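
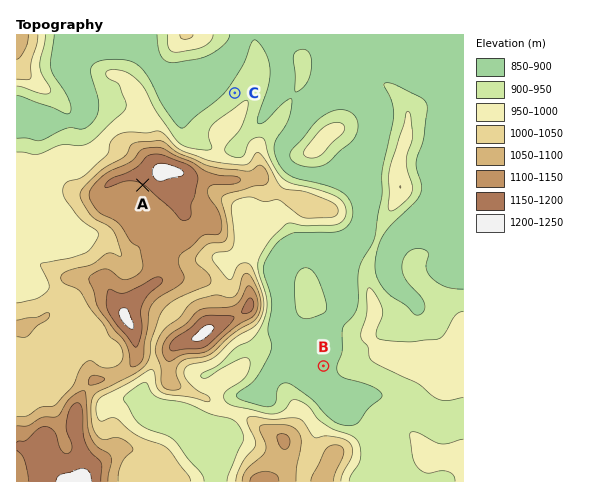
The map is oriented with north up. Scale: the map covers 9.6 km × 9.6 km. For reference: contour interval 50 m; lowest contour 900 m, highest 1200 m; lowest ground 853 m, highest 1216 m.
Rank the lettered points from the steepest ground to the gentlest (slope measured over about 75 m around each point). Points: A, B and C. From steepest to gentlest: A C B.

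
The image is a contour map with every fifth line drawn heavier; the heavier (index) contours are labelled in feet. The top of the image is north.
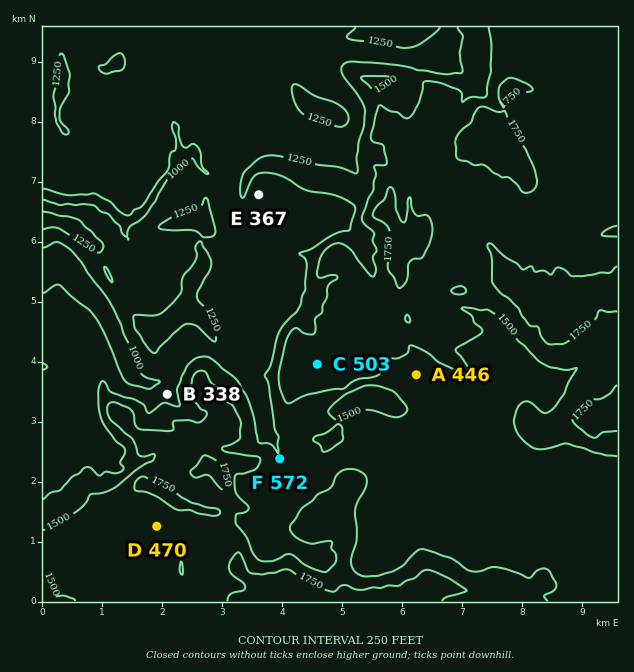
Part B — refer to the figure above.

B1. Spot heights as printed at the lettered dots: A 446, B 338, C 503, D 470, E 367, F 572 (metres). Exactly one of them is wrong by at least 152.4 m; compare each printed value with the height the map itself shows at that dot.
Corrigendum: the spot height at F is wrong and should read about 382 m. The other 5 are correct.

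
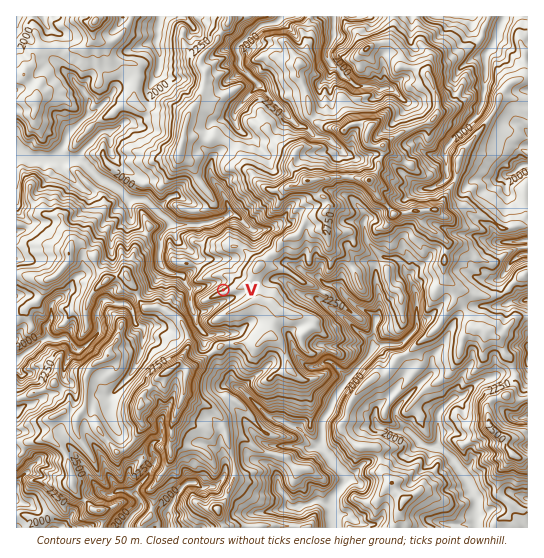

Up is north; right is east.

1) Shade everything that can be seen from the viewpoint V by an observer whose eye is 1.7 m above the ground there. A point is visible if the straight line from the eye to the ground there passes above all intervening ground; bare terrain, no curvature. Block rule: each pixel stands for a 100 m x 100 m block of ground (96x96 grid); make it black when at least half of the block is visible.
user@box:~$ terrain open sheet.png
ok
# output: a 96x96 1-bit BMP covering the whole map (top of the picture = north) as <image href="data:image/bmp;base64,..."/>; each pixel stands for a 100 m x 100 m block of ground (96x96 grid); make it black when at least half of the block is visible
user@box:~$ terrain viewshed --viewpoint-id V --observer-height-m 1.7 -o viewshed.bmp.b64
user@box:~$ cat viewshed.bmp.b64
<image width="96" height="96" href="data:image/bmp;base64,Qk2+BAAAAAAAAD4AAAAoAAAAYAAAAGAAAAABAAEAAAAAAIAEAAATCwAAEwsAAAIAAAAAAAAA////AAAAAAAAAAAAAAAAAAAAAAAAAAAAAAAAAAAAAAAAAAAAAAAAAAAAAAAAAAAAAAAAAAAAAAAAAAAAAAAAAAAAAAAAAAAAAAAAAAAAAAAAAAAAAAAAAAAAAAAAAAAAAAAAAAAAAAAAAAAAAAAAAAAAAAAAAAAAAAAAAAAAAAAAAAAAAAAAAAAAAAAAAAAAAAAAAAAAAAAAAAAAAAAAAAAAAAAAAAAAAAAAAAAAAAAAAAAAAAAAAAAAAAAAAAAAAAAAAAAAAAAAAAAAAAAAAAAAAAAAAAAAAAAAAAAAAAAAAAAAAAAAAAAAAAAAAAAAAAAAAAAAAAAAAAAAAAAAAAAAAAAAAAAAAAAAAAAAAAAAAAAAAAAAAAAAAAAAAAAAAAAAAAAAAAAAAAAAAAAAAAAAAAAAAAAAAAAAAAAAAAAAAAAAAAAAAAAAAAAAAAAAAAAAAAAAAAAAAAAAAAAAAAAAAAAAAAAAAAAAAAAAAAAAAAAEAAAAAAAAAAAAAAACAAAAAAAAAAAAAEAAAAAAAAAAAAAAAAAAAAAAAAAAAAAAAAAAAAAAAAAAAAAAAAAAAAAAAAAAAAAAAAAAAAAAAAAAAAAAAAAAAAAAAAAAAAAAAAAAAAAAAAAAAAAAAAAAAAAAAAAAAAAAAAAMAAAAAAAAAAAAAAC8AAAAAAAAAAAAAAE8AAAAAAAAAAAAAAE2AAAAAAAAAAAAAAOWAwAAAAAAAAAAAAPWAQAAAAAAAAAAAAfcP8AAAAAAAAAAAAfwBxgAAAAAAAAAAA/gADgAAAAAAAAAAAfHABgAAAAAAAAAAAPEABgAAAAAAAAAAQPAADAAAAAAAAAAMQOAB+AAAAAAAAAAPAOABgAAAAAAAAAAHAGAAAAAAAAAAAAAFADAAAAAAAAAAAAABgBgAAAAAAAAAAAAQyBAAAAAAAAAAAAA4ZDAAAPQAAAAAAAAcMCH8Af+AAAAAAAAMOAEGAefAAAAAAAAMMAwOA//wAAAAAAAAIfw+B//gAAAAAAAgA/48D9/gAAAAAAQBB/fYHwH4AAAAAAYDH6P4HAAQAAAAAAaHfP/5/AAAAAAAAAAD+f/58AAAAAAAAAAHg/v/AAAAAAAAAB+fIAHvAAAAAAAAAD/8IwDnAAAAAAAAAD/sIAB3AAAAAAAAADvmAAB/gAAAAAAAAAviAABZAAAAAAAAAA/BgABgAAAAAAAAAAfggAAwAAAAAAAAAAfwYAA4AAAAAAAAAAf8EAA4AAAAAAAAAAf8AAAcAAAAAAAAAA/+AAAOAAAAAAAAAAf+AAAPgAAAAAAAAAP8wAAGAAAAAAAAAAP84AAGAAAAAAAAAAN+YAAGAAAAAAAAABH+YAAHAAAAAAAAABn/QAAGAAAAAAAAAA//4AAAAAAAAAAAAAf/4AAAAAAAAAAAAAf/8AAAAAAAAAAAAAP/4AAAAAAAAAAAAAMB4AABAAAAAAAAAAAA4AABgAAAAAAAAAQA4AAAgAAAAAAAAAAB4AAAwAAAAAAAAAAH4AAA4AAAAAAAAAAAYAAAIAAAAAAAAA="/>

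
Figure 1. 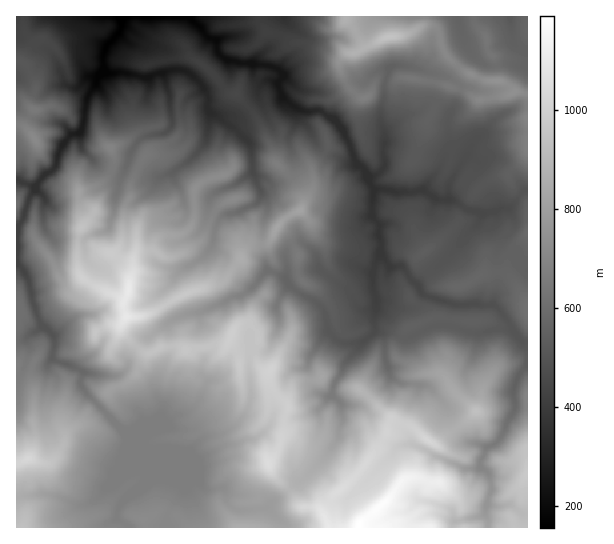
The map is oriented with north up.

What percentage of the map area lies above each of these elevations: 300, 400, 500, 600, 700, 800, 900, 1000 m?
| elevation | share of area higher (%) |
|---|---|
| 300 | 96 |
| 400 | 90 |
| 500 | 76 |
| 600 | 59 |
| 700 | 42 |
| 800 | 27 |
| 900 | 14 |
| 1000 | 4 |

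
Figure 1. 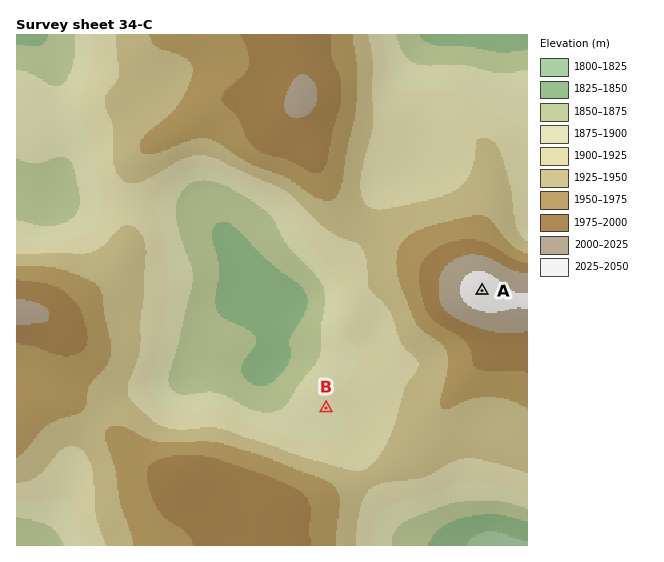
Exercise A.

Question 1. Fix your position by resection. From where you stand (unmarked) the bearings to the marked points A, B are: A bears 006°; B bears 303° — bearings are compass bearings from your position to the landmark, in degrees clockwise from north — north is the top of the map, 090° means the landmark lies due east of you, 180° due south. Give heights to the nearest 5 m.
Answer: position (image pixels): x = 460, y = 495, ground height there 1885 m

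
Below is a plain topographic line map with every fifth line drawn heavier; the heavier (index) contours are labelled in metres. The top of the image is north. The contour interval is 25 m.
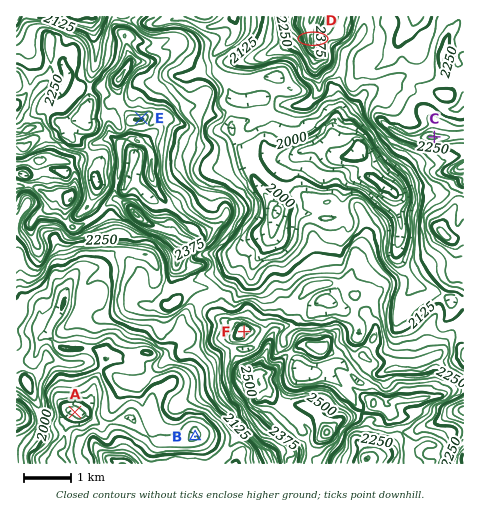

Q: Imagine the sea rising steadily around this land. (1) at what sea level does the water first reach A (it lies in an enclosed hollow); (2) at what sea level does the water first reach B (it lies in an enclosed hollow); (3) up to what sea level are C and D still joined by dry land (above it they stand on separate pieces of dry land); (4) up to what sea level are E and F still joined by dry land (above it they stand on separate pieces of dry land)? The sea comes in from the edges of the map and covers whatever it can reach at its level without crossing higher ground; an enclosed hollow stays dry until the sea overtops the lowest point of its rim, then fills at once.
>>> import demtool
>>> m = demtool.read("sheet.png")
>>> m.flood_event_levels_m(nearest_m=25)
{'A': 1900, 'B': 1950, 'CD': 2175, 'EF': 2225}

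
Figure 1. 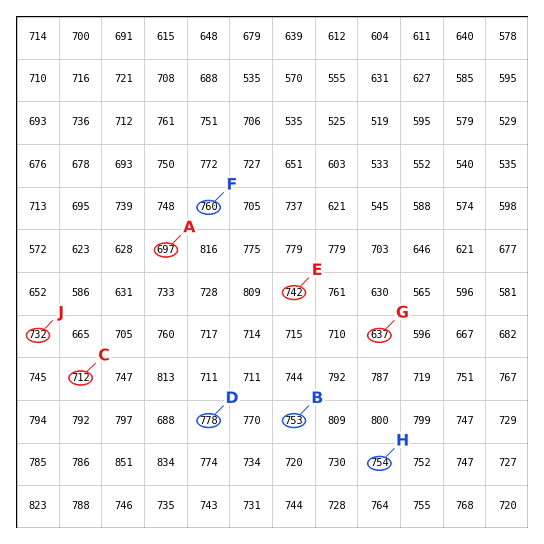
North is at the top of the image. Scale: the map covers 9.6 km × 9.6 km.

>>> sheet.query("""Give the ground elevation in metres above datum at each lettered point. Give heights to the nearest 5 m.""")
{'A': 695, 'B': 755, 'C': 710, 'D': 780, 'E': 740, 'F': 760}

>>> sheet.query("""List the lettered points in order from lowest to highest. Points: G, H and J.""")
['G', 'J', 'H']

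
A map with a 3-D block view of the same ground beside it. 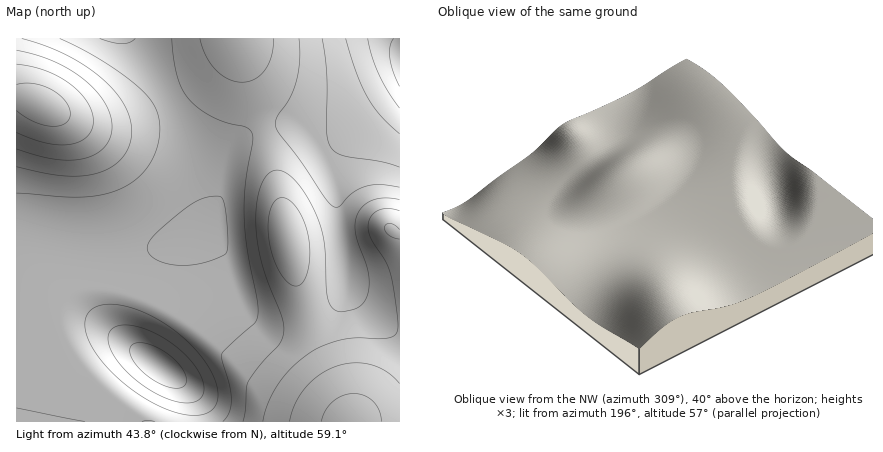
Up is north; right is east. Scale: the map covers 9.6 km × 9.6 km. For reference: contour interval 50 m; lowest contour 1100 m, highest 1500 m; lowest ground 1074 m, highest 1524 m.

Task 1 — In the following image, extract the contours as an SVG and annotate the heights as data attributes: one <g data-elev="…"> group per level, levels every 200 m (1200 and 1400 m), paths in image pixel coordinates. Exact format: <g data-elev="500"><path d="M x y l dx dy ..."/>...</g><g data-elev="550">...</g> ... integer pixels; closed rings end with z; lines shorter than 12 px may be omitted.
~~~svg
<g data-elev="1200"><path d="M182 403l-14-4-14-7-15-10-13-12-10-12-7-12-1-10 4-7 4-3 8-1 20 4 24 11 19 16 13 18 3 10 1 6-2 6-4 5-8 2z"/><path d="M400 134l-20-18-12-19-12-25-10-34"/></g><g data-elev="1400"><path d="M293 286l3 0 4-1 6-10 4-17-1-18-4-16-7-15-10-9-8-2-6 4-4 10-2 12 1 16 3 15 6 15 8 10z"/><path d="M400 211l-12-3-10 3-8 6-2 9 3 12 14 22 6 14 7 44 0 10-2 6-4 3-6 1-30 0-14 2-18 6-14 6-17 14-14 16-10 20-6 20"/><path d="M16 149l38 10 16 1 14-1 12-5 8-7 6-9 2-12-2-12-5-12-9-12-12-11-16-10-16-8-16-6-20-5"/></g>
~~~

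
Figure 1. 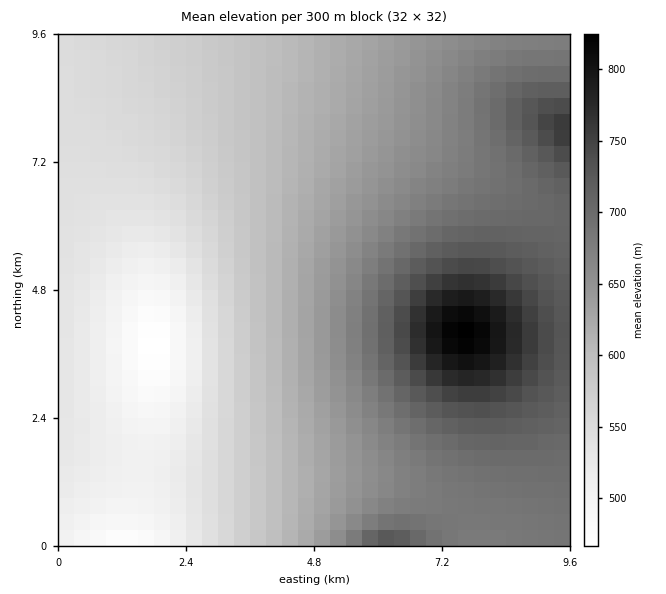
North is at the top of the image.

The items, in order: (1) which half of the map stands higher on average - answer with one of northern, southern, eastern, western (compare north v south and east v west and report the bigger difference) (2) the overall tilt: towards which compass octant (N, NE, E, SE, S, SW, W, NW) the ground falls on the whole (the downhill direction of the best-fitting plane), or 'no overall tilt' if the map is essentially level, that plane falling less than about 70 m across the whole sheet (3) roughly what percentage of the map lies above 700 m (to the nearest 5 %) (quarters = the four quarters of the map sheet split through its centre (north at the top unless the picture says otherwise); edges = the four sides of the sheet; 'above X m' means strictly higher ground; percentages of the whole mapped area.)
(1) On average the eastern half of the map is the higher ground.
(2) Overall the map slopes down towards the west.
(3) Ground above 700 m makes up about 20 % of the sheet.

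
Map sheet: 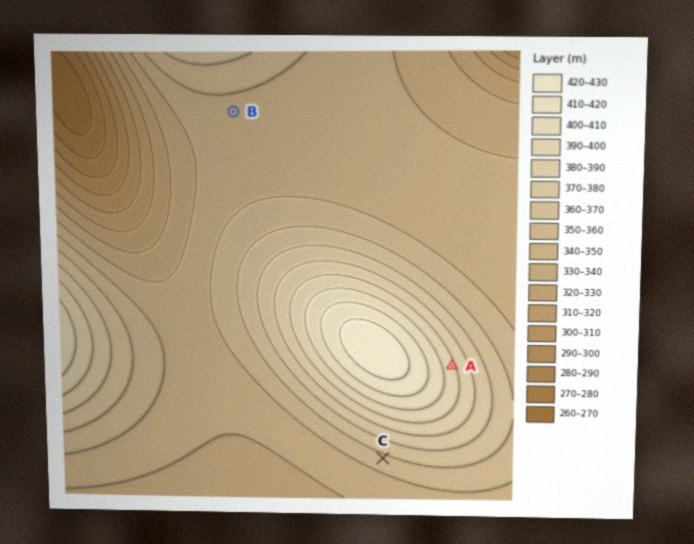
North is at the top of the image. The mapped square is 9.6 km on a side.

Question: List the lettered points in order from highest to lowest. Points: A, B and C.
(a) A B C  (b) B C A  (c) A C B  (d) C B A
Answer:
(c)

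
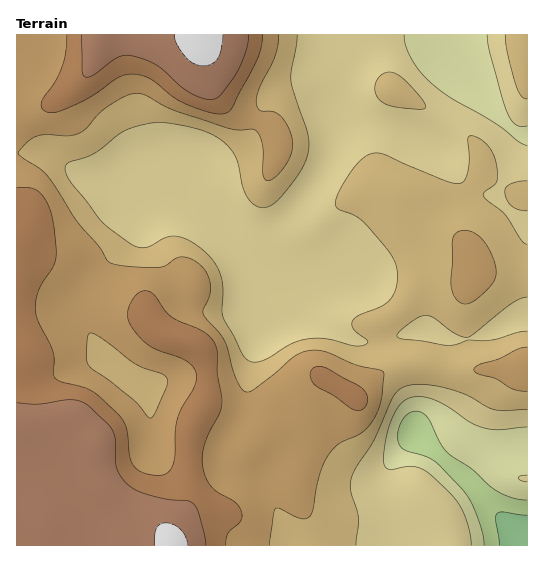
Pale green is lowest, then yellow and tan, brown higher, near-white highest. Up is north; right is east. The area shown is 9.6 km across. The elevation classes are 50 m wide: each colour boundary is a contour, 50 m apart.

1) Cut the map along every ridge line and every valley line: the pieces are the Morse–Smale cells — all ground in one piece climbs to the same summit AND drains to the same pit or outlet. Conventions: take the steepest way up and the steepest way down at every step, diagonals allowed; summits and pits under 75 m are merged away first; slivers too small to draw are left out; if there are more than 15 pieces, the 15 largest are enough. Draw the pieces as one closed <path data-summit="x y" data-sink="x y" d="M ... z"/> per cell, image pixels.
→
<path data-summit="173 545" data-sink="458 68" d="M423 35l-36 0-16 3-12 7-7 8-9 26-4 22 1 18-8 32-9 21-12 19-42 50-8 23 0 18-38-54-30-25-14-18-12 2-24 0-48-9-24-9-20-15-8-3-27 2 1 103 6 3 27 6 53 36 19 8 20 4 21 20 32 12 9 11 4 20-1 23-7 13 7 1 12 5 35 21 4 0 9-9 28-16 8-7 10-19 10-10 4 0 28 19 23-22 24-10 16-2 35 7 52-1 22-4 1-229-17-7-34-41-18-19-3-4 0-20-5-6z"/><path data-summit="173 545" data-sink="527 545" d="M17 254l0 292 511-1-1-180-46 5-28 0-35-7-16 2-24 10-23 22-28-19-4 0-10 10-10 19-8 7-28 16-9 9-4 0-43-25-12-1 8-14 1-23-4-20-9-11-32-12-21-20-20-4-19-8-45-32-16-7-19-3z"/><path data-summit="199 35" data-sink="458 68" d="M455 34l-354 0-4 18-9 20-18 19-21 14-33 4 0 43 33 1 33 21 27 7 34 6 24 0 12-2 14 18 30 25 38 54 0-18 8-23 42-50 12-19 9-21 8-32-1-18 4-22 9-26 13-12 12-4 62 0 12 2 4 6z"/><path data-summit="527 35" data-sink="458 68" d="M527 34l-71 1 0 30 3 4 18 19 24 31 10 10 14 6 3 0z"/><path data-summit="199 35" data-sink="527 545" d="M99 34l-82 0-1 74 13 1 16-3 14-7 11-8 18-19 9-20z"/>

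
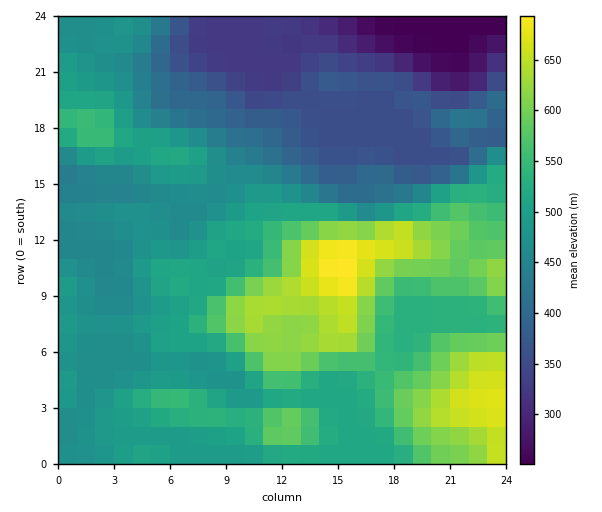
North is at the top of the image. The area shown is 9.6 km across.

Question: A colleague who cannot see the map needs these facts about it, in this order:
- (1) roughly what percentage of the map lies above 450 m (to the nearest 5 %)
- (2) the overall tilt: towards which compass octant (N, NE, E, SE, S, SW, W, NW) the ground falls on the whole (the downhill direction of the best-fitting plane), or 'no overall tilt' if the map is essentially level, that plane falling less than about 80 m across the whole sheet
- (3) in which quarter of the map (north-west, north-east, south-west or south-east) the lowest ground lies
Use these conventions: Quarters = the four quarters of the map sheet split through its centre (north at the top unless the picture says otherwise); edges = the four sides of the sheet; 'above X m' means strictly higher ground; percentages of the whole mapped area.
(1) About 70 % of the map lies above 450 m.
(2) On the whole the ground falls towards the north.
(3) The lowest point lies in the north-east quarter of the map.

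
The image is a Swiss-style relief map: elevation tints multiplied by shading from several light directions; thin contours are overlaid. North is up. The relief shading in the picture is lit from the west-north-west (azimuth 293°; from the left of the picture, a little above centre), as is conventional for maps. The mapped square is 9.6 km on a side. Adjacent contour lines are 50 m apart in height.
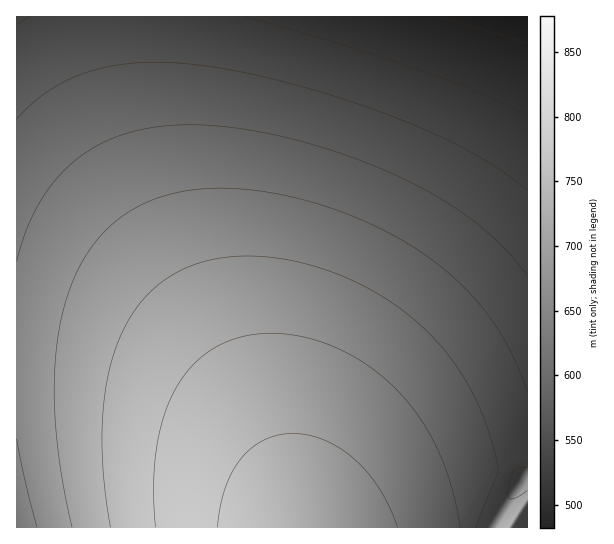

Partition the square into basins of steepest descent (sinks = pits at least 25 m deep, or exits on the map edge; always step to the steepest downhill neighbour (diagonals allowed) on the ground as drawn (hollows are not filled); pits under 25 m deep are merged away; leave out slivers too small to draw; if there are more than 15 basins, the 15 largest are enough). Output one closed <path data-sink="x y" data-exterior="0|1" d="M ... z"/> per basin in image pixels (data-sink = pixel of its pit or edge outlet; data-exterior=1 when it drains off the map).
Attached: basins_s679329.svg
<path data-sink="527 17" data-exterior="1" d="M527 16l-510 0-1 335 53 4 45 9 44 16 29 16 35 25 29 29 24 32 23 46 44 0 40-27 49-22 66-20 13-3 17 1z"/><path data-sink="17 527" data-exterior="1" d="M41 352l-25 1 1 175 280-1-14-32-20-30-41-44-19-14-32-20-36-16-42-12z"/><path data-sink="523 479" data-exterior="0" d="M519 456l-9 0-35 8-57 20-45 23-30 20 184 1 1-70z"/>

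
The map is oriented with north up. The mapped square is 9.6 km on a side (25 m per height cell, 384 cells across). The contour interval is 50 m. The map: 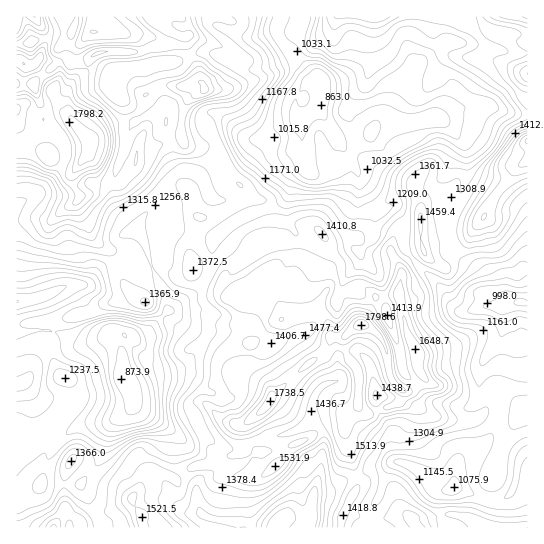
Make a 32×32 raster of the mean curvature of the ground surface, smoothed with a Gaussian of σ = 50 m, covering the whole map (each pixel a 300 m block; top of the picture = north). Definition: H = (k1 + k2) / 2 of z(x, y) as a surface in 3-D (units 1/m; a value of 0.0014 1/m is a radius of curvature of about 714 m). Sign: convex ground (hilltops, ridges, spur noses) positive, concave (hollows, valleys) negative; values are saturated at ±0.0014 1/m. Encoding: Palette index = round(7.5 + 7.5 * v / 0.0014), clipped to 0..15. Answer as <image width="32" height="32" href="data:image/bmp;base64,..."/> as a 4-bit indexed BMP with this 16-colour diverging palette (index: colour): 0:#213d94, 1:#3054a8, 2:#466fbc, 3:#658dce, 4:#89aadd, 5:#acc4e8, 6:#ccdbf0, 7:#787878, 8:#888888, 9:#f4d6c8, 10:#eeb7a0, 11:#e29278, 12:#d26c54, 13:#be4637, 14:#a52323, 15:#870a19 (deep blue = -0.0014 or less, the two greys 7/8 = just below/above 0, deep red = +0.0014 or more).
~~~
<image width="32" height="32" href="data:image/bmp;base64,Qk12AgAAAAAAAHYAAAAoAAAAIAAAACAAAAABAAQAAAAAAAACAAATCwAAEwsAABAAAAAAAAAAlD0hAKhUMAC8b0YAzo1lAN2qiQDoxKwA8NvMAHh4eACIiIgAyNb0AKC37gB4kuIAVGzSADdGvgAjI6UAGQqHAIjnpUyqUzOFBxnnqct62XdjnEetVIOoiEcp1im3aHI2g3RIjHeymLtnCG5bs0BrdpeLRqeruZmd5GZ3djOVirRZT6adlVeYc8cx+IBKpWiihleEbbgYNkVe8ulml0VlmHiWURIjmJ/3ZDbXkGrauHqWiplTOdqzf4hIr3+IUllqRnirRFiJRkvYFj8I99pYiEX/mSSGdal4jmMPDw93OIZlpYgbeZa5dIj6lT1eWESHq5VWZFrHiMQWXKG06pqldod4QBEpd3hWxAyv8PV3vHuJrv290Vg3h7zGLEDlUBQnISVorNNHzbiFamLcqzhFUqdAB8dZxpiIeHs9CdRLaHt3eoZ5V6tIW6l5okp12WZ2iKd8mWa4WJdoWFN/D0WYlXuE1jSWeDaZlq1rLD5V+paJ+oZFdoy3NorJV1ZvVM+WU17YhUeHR6xnnJaVemRehEFMFstktovYdxRzWfhpR8dqrcgulASMdWRHdnnPiGndzaLtDJfZuTdkeWlzWrYjyEYozxp19cImtahnSWaTc3+IX8p2c8J0l3Jkx0ZCF3dS86pmGIKlOIdGdLhnqldhKEH5QVvc/++7VGOch4uXZ3jkdZIkVD90ascBaKc3hYmfvzX//mREKcxWi5iJVJ3JUwQ4AiJp/JdVNs12h1lgSIhPTSZVyYQ5tUdMZqVGi2dE"/>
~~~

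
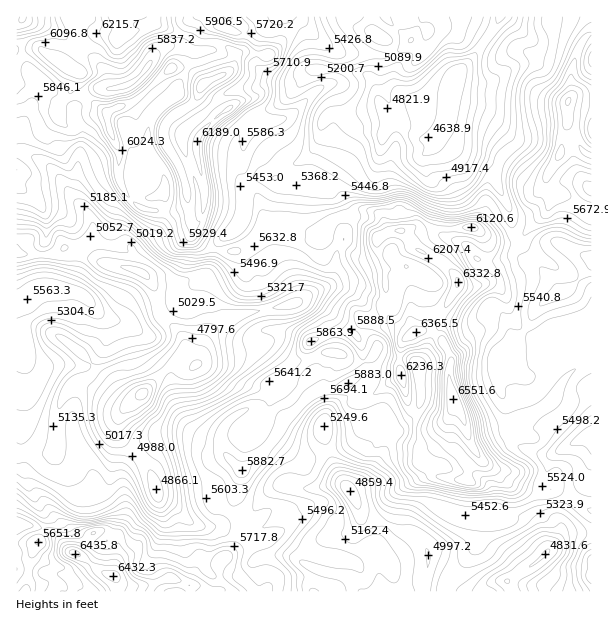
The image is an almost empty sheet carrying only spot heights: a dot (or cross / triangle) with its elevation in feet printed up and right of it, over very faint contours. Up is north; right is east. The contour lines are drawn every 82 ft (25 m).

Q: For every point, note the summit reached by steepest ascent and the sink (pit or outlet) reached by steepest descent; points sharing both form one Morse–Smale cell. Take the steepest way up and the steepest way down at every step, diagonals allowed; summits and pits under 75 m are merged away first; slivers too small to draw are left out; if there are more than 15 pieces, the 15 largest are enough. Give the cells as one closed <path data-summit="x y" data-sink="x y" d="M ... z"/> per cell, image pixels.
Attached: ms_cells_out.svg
<path data-summit="453 399" data-sink="143 393" d="M344 216l-12 4-11 15-37-11-15 0-12 17-17 9-24 0-4 16-6 8-24 9-30 1 5 10 3 20 20 19 7 18 7 11-5-4-9 0-10 8-27 28-17 13-8 13 0 12 6 11 22 21 6 12 6 21 15 8 16 17 9 4 14 2 25-5 1-14-3-6 0-12 6-21 33-30 10-20 28-26 9-4 21-4 26-14 31 0 11 36 16 12 18 1 8-8-2 4-2 23-12 13-4 12 4 9 4 2 25 5 3-2 1-14 7-7 0-5-8-16-5-20-11-18-2-15 1-27-7-15-7-6-15-6 9-4 9-11 18-32 7 3 9 0 8-7 5-13-1-26-5-7-7-5-39 1-18 6-6 7-10-12-8 0-15 8-16-18z"/><path data-summit="203 84" data-sink="143 393" d="M278 16l-66 0-1 2 5 8-7 0-4 4-5 22-9 0-15-6-12 2-10 8-10 16-9 8-18 8-21 2-21 19-13-7-12-12-8-4-12-12-8-24-5-1-1 203 7 2 30 0 13-6 6 5 11 1 21 10 31 6 9 4 9 9 29 0 24-9 6-8 4-17-13-5-9-7-4-15 1-2 6 0 3-4 5-15 0-13-9-35 0-12 4-9 18-16-18-18-1-6 7-10 21-9 7-7 1-9 4-3 10-2 20 3 9-10 2-4z"/><path data-summit="453 399" data-sink="350 491" d="M401 378l-40 24 1 24-2 8-10 10-36 13-11 0-12-6-16-13-20 20-14 12-1 4-5 17 4 32 7-1 16-24 11-10 6-2 14 0 9 3-4 14-22 17-16 9-6 5 0 8 3 2 24-10 28 19 14 5 15 1-1 17-6 12 1 4 111 0 5-13 15-15 15-22 2-21-6-3-2-35-8-3-24-4-4-2-4-9 4-12 12-13 2-23-6 4-13 0-15-7-8-12z"/><path data-summit="113 575" data-sink="143 393" d="M83 384l-9 1-13 16-3 9-2 39-9 5-23 0-8 2 0 135 202-1 2-2-2-24 18-21 4-10-2-9-26 4-14-2-9-4-16-17-11-5-5-6-5-18-6-12-22-21-6-11 0-12 8-13-15-5z"/><path data-summit="203 84" data-sink="453 75" d="M341 16l-62 0 1 25-2 4-9 10-27-3-7 5-1 9-7 7-21 9-6 5 0 11 18 18-18 16-4 9 0 12 9 35 0 13-5 15-3 4-6 0-1 2 4 15 9 7 13 4 4-8 20-15 6-15 1-25 13-9 16 2 6-8 21-10 15-16 4-21 10-9 18 4 13-6 20-3 7 17 23 2 12 11 11-4 3-6-14-9-9-10-2-8-18-15-2-12 3-15-6-15-7-7-13-7-26-7z"/><path data-summit="453 399" data-sink="453 75" d="M383 109l-20 3-13 6-5 0-7-4-9 1-7 8-4 21-15 16-16 8-11 10-16-2-13 9-3 31-4 9-18 13-6 11 6 3 18-2 17-9 12-17 15 0 37 11 11-15 12-4 18 4 16 18 6-4 17-4 10 12 6-7 18-6 39-1 23 14 16 0 4-2-5-9-2-22-12-23-4-13-3-5-12-8-17-6-25-18-12 3-12-11-23-2z"/><path data-summit="27 299" data-sink="143 393" d="M66 248l-13 6-37 0 1 202 30-2 9-5 2-39 4-12 12-13 9-1 28 18 14 4 18-12 27-28 10-8 9 0 5 4-7-11-7-18-20-19-4-24-12-16-9-4-31-6-12-6-20-5z"/><path data-summit="453 399" data-sink="591 258" d="M483 234l-2 0 6 11 0 21-5 13-8 7-9 0-7-3-18 32-9 11-9 4 15 6 11 14 3 7-1 27 2 15 11 18 5 15 14 0 21-5 39-18 11-10 12-21 27-22 0-90-9 7-10 13-12 6-24-27-7-3-6-5-8-16-19 1z"/><path data-summit="569 101" data-sink="453 75" d="M591 16l-90 0-27 41-23 23-7 39-8 16 26 19 20 8 11 8 5 16 12 23 2 22 4 9 3 0 28-28 3-11 4-6-7-10 0-9 15-27 0-8 6-19 3-50 11-30 10-9z"/><path data-summit="453 399" data-sink="546 552" d="M477 454l-1 4-7 7-3 15 4 1 4 7 0 30 6 3-2 21-15 22-15 15-4 12 68 1-4-11 31-21 24-24 6-2 22 0 1-22-28-19-12-5 0-3-10-9-15-4-18 0-15-3-8-5z"/><path data-summit="123 17" data-sink="143 393" d="M210 16l-139 0-1 7 10 15-17 26-22-15-18 0-1 5 8 20 12 12 8 4 12 12 13 7 21-19 21-2 18-8 9-8 10-16 10-8 12-2 15 6 9 0 5-22 4-4 7 0z"/><path data-summit="453 399" data-sink="591 434" d="M591 356l-26 22-12 21-11 10-39 18-35 5 0 5 7 15 16 16 18 4 18 0 15 4 10 9 0 3 12 5 27 18z"/><path data-summit="453 399" data-sink="453 75" d="M500 16l-158 0 0 2 3 6 6 2 23 6 17 13 6 15-3 15 2 12 18 15 2 8 9 10 13 8 6-9 8-42 22-20 22-31z"/><path data-summit="453 399" data-sink="546 552" d="M399 372l-31 0-26 14-21 4-9 4-28 26-8 17 1 3 19 14 7 3 11 0 36-13 10-10 2-8-1-24 32-22 6-1 3-2z"/><path data-summit="569 101" data-sink="591 258" d="M560 193l-8 5-5 14-30 30 7 15 6 5 7 3 15 17 9 10 3 0 9-6 19-22 0-52z"/>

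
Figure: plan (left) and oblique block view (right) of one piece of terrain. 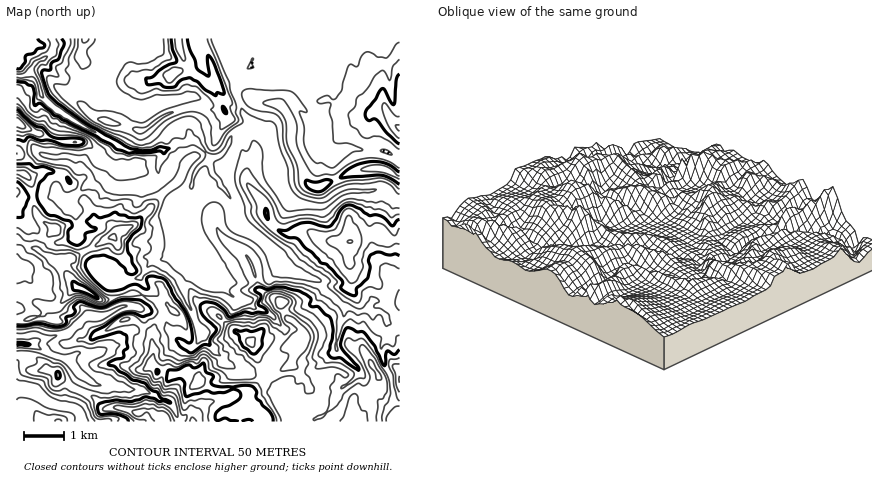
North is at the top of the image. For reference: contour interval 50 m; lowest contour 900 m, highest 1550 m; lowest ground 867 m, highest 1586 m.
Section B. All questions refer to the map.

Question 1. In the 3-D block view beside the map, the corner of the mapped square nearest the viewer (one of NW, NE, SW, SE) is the NE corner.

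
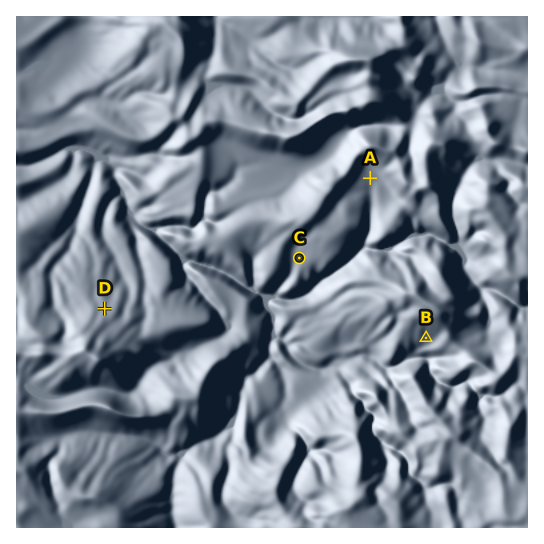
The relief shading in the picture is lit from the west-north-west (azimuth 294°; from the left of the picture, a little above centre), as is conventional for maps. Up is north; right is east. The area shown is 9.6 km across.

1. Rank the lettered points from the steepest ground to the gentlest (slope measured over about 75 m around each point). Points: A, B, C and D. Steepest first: B D C A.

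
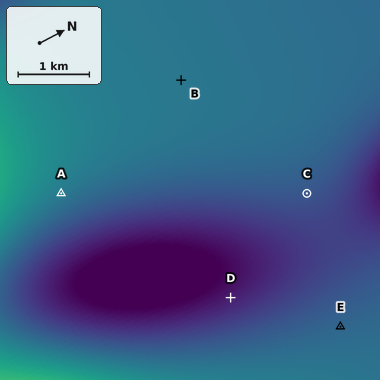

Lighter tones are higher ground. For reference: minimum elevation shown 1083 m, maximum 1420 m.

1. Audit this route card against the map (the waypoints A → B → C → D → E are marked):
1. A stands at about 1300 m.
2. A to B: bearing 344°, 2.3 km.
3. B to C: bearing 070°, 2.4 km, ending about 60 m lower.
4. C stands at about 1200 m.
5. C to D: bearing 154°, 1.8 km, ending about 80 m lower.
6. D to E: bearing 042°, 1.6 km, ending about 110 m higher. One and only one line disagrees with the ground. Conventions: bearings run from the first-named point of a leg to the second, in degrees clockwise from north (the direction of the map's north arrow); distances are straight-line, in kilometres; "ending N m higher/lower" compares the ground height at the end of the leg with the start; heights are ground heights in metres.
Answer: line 4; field height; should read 1240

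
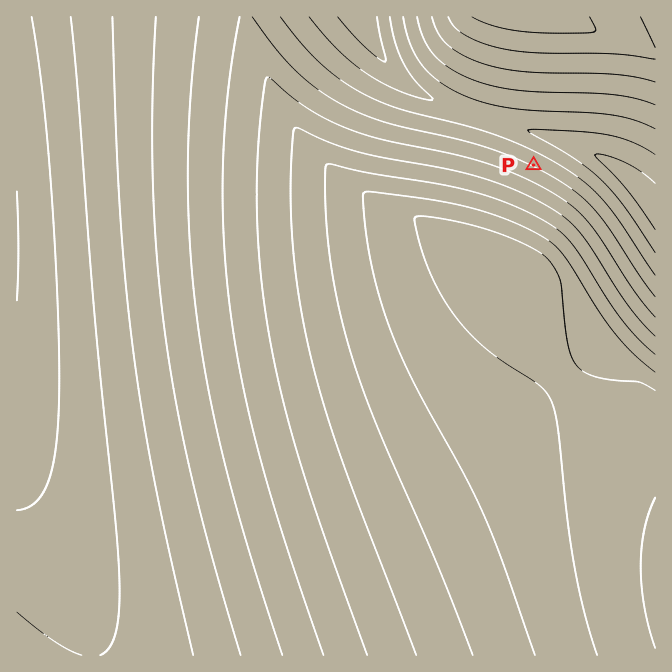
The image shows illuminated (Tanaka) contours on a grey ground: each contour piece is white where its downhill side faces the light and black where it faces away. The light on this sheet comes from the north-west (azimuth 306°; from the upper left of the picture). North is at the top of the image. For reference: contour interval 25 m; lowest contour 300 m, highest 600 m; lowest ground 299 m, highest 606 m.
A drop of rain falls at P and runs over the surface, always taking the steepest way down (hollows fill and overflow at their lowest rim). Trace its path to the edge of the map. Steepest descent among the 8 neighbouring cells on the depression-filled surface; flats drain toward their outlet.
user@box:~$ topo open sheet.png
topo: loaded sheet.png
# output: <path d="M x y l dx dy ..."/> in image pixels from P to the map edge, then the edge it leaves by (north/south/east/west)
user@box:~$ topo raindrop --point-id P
<path d="M534 165l25-25 3 0 5 3 3 0 10 5 4 0 16 9 4 3 1 0 9 7 1 0 7 6 2 0 21 22 0 2 10 11"/>
exit: east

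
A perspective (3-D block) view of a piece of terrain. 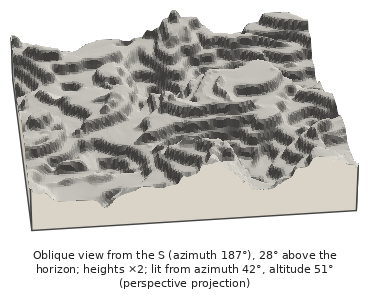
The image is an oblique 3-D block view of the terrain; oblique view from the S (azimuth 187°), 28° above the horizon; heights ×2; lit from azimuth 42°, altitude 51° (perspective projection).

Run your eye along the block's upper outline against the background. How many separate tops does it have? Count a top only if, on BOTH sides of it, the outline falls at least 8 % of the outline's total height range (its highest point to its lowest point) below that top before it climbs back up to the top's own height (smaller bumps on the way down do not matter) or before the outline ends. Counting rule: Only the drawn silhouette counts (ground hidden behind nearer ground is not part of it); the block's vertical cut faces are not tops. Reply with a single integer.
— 2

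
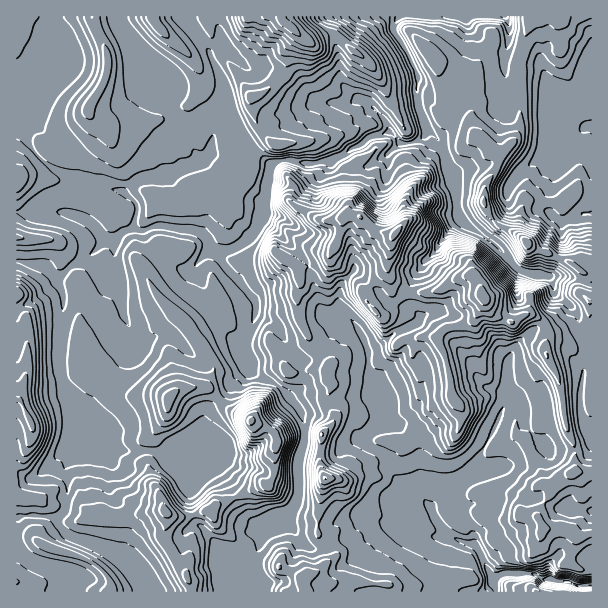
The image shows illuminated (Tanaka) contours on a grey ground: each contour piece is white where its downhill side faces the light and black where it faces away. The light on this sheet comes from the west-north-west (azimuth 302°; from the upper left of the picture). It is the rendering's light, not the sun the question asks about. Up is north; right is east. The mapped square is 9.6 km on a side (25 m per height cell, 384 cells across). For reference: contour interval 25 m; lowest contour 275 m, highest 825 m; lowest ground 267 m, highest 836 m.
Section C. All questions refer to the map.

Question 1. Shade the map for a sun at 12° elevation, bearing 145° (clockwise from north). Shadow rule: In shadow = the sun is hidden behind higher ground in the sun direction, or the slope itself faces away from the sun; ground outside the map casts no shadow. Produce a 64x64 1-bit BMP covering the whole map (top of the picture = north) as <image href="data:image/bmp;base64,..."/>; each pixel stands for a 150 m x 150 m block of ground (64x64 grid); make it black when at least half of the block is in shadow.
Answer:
<image width="64" height="64" href="data:image/bmp;base64,Qk0+AgAAAAAAAD4AAAAoAAAAQAAAAEAAAAABAAEAAAAAAAACAAATCwAAEwsAAAIAAAAAAAAA////AAAAAAAAAAAMAAAEPwAAAAAAAAf4AAAAAQAAA4AAAAAJQAAAAAEAAB3gAAAABgAAHAAAAAAAAAAAAAAAAAAAAAAAAAAABAAAAAAAAAAAABwAAAABAAAAPAAAAAAAAAA+AIAAAAAABx7gwAAAQAAOAOHwAAAYAAQAwdAAABwAAADxwAAACAAAABHAAAAAAAAAAMAAAAAAAAAA4AAAAAAAAM3gAAAAAAAB4YAAAAAAAAHwAAAAAAAAA/AAAAAAAAPD8AAAAAAAAwPgAAAAAAAAA4AAAAAAAAAAAAAAAAAAAAAAAEAAAAAAADAAcAAAAAAAMAAMAAAAAAAwAAIAAAAAABAAAAGQAAAAAAAAAZgAAAAABAQB3wAAAAAEDwP+AAAAAAQPw9gAAAAAAAfDAAAAAJAAB+4MAAAAeGAD/B8AACA4YAPo33ABAD4AwcH/AAAAPCDjg/4AAAA4+/sHAAAAAB37+DcAAAAADf/0MQAAAAAd//AxAAAAAB3//HgAAAAAH//8AAAAAAAD//AAAAAAAAAPeAAAAAAAAAGAAgAAAAAAAAAAAAAAAAAAAAAAAAAAAAAAAAACAAAAAAAAAAMAAAAAAAAAA4AAAAAAAAABgAAAAAAAAACAAAAAAAAAAAAAAAAAAAAAAAAAAAABAAAAAAAAAAEAAAAAAAAgIwAAAAAAMD//AA=="/>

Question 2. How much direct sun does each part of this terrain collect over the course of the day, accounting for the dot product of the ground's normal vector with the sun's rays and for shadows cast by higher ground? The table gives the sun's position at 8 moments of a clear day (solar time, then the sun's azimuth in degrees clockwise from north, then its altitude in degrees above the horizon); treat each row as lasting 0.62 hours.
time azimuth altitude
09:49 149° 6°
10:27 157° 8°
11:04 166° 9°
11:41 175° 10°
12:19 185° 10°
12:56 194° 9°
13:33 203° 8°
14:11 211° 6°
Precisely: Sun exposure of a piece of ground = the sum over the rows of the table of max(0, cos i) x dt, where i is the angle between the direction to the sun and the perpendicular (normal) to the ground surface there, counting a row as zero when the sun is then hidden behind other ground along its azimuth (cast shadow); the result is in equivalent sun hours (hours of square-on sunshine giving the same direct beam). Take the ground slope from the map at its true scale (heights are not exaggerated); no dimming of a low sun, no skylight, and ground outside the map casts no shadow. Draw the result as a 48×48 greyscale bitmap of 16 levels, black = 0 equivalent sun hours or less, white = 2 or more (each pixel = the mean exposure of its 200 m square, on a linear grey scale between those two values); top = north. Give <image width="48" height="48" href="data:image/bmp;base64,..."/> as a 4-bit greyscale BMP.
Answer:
<image width="48" height="48" href="data:image/bmp;base64,Qk32BAAAAAAAAHYAAAAoAAAAMAAAADAAAAABAAQAAAAAAIAEAAATCwAAEwsAABAAAAAAAAAAAAAAABEREQAiIiIAMzMzAERERABVVVUAZmZmAHd3dwCIiIgAmZmZAKqqqgC7u7sAzMzMAN3d3QDu7u4A////AGZlVTM0VoqGRVVUJ1ZohmVVVmiSQzAAFCJFVpQUV5hCRVV9kkYhAAEzM0MmYQAt/0V6ukA1eaQ2VWZDIAFjIzIzMzMq3v/1RGqmIANXioM1V4UhAAADRDIjQyBKdmmomVQAA2mYmHQju1MxAWdURDREQ1mmeGaamSERaZiJiJt51mZDJFVERFVmV5iXeoUzEYeHJVVFaHNKiaqnZFiHVVVVV2ZURUMgAphkMzI0NBAAFb//xGqtt1VVdVZlQhKIihAUMiERQxAAACfclX78iIZXd1RFQkhpqFIBIREBEAERABMnZWdjR2eXeHVDMhE3qctTIiM0MBIyISSZdFAANVeImZh2VUIAEJ6lRERDIiNEVVhatTIBEmd3jPp2d2QzMXq3VVVWeXRFVZ/FhklTNWVWee2FZ1VYY4d2ZVVlWOtlae6zEjKWZURWl2uWRUZpRIMkZVd3aLuXiWMgASEnVVZ5u6rIVFZnRmIkVXd3d3mpgwAQAlUkVFVoeaRpZFZmVkREWIZVVDe8gAAAJEaGVWZ4ZjEkd3d2VDZUd2VDIQARIgABZmdlZmeIZkNYdnemVDVUVURDIQAAMgACM0RmZneod0R1ZnqzVUVURFVUMiEUIREjNFM1VZ+Hhzd2dntTd1RURVVUQyNkEiNUJnUzRoiqpmm7vIM1VURVRVVEZldiI0IhR1REWvYSNb3M/6NENERVRUVFZncyNEMViEREn+uTESbP1/shNiJFRURGd2MSRFRGd2d5/CRodYq8YBIAKYMkVURFZjEkVURniaq8s1mb3oeFYRMBpQE0VEVWdCM0UzeWaI3YNKlAFLgxAAAAEAE2M0VXY0Q0Qoedtov7FZYwACQgAAATZCRnczRWM1eSFWZ9k3u4mYuDABEAADjINNu5d1NCFGZmViI0A2SKy6uqIAAAAacgAGVDNEZRAhEDiZQQEhI6uonZUAAAEyEAAAAAE1eGdUaKhnYhBd2bthGMUAABIAAAABATVodmWZiIdmQzv0AUMAABAAATAAAAAadmeHU0dVVWZlQ2kQAAAAAAIAASAAAAI7mIdTRnVEVVVWYzAAAAAAABAAADAAAAM1ZlV5qpZURERFdUIAAAAAABEAACMAAREyJImImYiIdUVVVTAAAAAAAAASIidiIiIxNlV4h3d3dmVVWvlBAAAAAAATd3WnQzNDVFaIdmdmZmZlakREMQAAAAAjVjFXVERFVWiYZWZmZmZVpjEQAAAAAyFDMhAFVERFVVaGVERVZ3dXlUMiIRAAIiMzIiIkVEVlVUM2ZERFZmZoqXVDIhAUUzM0NFRFVEVVVVIUdkVVVXZnNqh3h1i7VCJERVVVVFZVVVQiZlVVV3V2AEqrh676VSRlVVRVZoZVVVVDVlVVimWDREfO2r3EMkd2RFRVaadWVVVWVFVqyDZFiZzv+8ohEoZDM0Q3iZhmVVVoM1a9ckhpvLv8aWAAFXIiIkUnl2iGZVaIJGrXEneM3O5xEwABFhARAkMmmIiGZVeGRXpyJYaKzKUQAAABIAAAAAA2h3iw=="/>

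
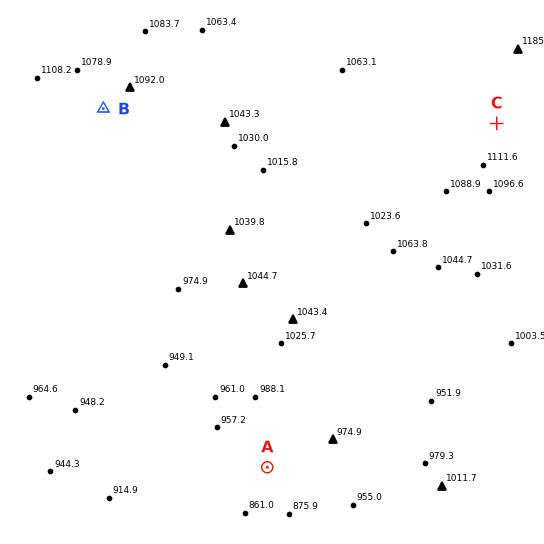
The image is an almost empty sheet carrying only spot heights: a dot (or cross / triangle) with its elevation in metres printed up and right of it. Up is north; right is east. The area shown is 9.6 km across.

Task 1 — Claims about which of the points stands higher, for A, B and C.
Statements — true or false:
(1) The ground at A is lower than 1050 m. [true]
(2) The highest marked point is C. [true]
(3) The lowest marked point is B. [false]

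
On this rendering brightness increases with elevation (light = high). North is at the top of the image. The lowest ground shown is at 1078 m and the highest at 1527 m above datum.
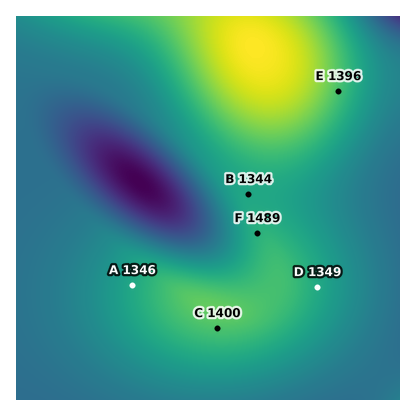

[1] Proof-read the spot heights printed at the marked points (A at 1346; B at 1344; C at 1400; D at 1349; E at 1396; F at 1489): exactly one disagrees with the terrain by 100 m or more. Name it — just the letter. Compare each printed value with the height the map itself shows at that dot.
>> F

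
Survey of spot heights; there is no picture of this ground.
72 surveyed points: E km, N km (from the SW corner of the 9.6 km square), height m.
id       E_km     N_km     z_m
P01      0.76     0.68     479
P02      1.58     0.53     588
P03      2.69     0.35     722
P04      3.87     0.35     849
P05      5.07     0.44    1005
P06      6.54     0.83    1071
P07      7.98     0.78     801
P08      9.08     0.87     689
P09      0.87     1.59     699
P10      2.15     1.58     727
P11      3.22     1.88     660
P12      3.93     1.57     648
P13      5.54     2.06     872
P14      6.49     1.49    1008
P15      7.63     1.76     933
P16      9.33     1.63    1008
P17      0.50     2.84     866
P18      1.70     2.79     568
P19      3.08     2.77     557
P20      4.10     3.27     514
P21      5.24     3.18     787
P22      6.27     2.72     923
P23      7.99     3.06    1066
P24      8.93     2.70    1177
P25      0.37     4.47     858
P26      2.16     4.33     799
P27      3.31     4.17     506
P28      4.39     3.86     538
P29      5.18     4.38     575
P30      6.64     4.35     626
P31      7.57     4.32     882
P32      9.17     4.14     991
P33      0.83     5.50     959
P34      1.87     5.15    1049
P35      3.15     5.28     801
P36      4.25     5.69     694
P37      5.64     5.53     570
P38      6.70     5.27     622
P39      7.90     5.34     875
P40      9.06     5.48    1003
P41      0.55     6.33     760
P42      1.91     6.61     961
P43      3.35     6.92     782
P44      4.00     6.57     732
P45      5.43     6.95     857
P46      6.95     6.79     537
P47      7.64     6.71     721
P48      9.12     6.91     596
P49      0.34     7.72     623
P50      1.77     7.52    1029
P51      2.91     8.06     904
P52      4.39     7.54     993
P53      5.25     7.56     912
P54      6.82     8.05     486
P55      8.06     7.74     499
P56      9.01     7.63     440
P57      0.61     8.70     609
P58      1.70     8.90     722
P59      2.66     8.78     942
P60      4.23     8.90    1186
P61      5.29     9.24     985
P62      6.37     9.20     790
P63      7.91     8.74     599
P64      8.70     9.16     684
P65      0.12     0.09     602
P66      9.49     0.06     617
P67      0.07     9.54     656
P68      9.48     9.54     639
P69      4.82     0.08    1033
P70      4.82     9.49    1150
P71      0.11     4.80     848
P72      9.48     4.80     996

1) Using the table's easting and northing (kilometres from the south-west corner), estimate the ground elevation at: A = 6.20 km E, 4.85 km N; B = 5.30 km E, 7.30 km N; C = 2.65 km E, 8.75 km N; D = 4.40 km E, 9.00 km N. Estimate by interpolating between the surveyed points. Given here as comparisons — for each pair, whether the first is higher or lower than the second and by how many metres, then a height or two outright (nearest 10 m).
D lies higher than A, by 650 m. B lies higher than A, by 440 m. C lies higher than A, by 400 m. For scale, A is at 540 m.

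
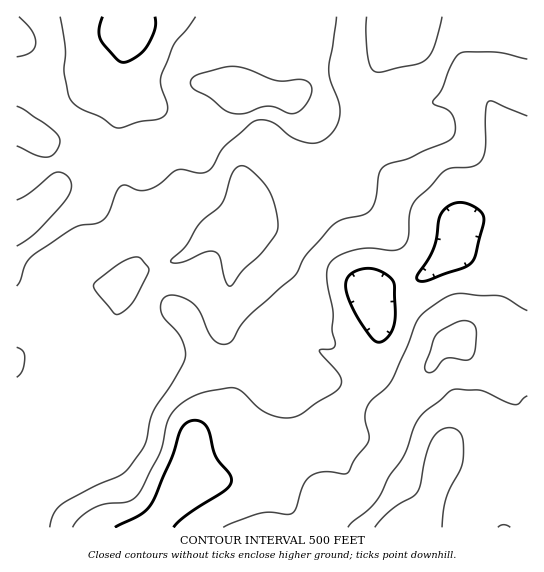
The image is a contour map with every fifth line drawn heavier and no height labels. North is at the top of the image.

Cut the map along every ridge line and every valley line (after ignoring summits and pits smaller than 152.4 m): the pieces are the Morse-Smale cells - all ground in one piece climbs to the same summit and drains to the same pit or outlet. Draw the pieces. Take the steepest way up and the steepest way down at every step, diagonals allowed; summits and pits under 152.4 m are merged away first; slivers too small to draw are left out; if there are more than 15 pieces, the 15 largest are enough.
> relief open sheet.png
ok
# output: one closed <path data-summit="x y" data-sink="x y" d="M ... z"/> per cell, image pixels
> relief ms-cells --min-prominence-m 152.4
<path data-summit="247 210" data-sink="177 491" d="M247 215l-9 8-25 9-26 23-14 6-23 6-13 6-16 12-20 2-16-3-14-5-9 0-11 14-7 13-2 11-4-2-22 0 1 59 22 18 29 11-19 36-12 6-7 7-14 3 1 73 133 0 25-30 12-35 4-21 4-7 15-11 33-15 20-18 5-9 3-16-13-2-11-5-16-16-6-10 6-60 16-36z"/><path data-summit="247 210" data-sink="135 29" d="M122 60l-6 17-7 7-27 7-13 6-27 8-16 19-10 5 11 8 15 6 3 3 7 12 5 17 0 12-2 6-22 20-17 12 1 90 24 1 10-23 11-14 9 0 20 6 26 2 33-20 23-6 14-6 26-23 32-13 3-5 0-11 5-4 36-22 20-5 35-1 1-17 10-25-2-4-26-8-6 0-7 7-16 3-24-12-13-2-28 14-24 8-18 9-67-69z"/><path data-summit="413 527" data-sink="177 491" d="M357 393l-27 38-16 6-29 3-10 4-16 22-12 10-16 4-42-4-7 1-7 21-24 29 377 0-1-122-14 12-39 20-23 4-9 4-5-8-10-6-17-10-29-10z"/><path data-summit="418 17" data-sink="367 302" d="M490 16l-72 0-3 11-31 28-11 16-5 11-4 19-9 25 22 6 6 5 5 26 11 18 19 20 27 15 7 7 3 6-2 18 2 2 27 10 28 1 17 17 1-244-13-5-22-4z"/><path data-summit="247 210" data-sink="367 302" d="M358 127l-3 0-2 3-8 24 0 33-4 6-10 7-13 5-8 0-17-6-10 0-35 11-1 27-16 36-6 60 6 10 11 12 16 9 13 1 2-15 6-13 10 0 17 6 36 18 8 0 16-5 9-7 4-12 0-14-12-25 8-7 12-6 24-4 12-5 30-26 2-21-3-6-7-7-27-15-19-20-11-18-5-26-6-5z"/><path data-summit="418 17" data-sink="135 29" d="M417 16l-278 0-2 10-6 8-6 13-2 11 0 15 32 32 12 16 24 23 18-9 24-8 28-14 13 2 24 12 16-3 7-7 6 0 27 10 10-26 4-19 5-11 11-16 31-28z"/><path data-summit="413 527" data-sink="367 302" d="M454 248l-13 15-18 13-12 5-24 4-12 6-8 7 12 25 0 19-4 24-19 27 25 18 29 10 17 10 10 6 5 8 9-4 23-4 39-20 15-12 0-127-18-18-28-1z"/><path data-summit="418 17" data-sink="177 491" d="M273 365l-2 1-6 21-15 17-9 7-31 13-15 11-4 7-4 21-4 10 0 4 6-1 42 4 16-4 12-10 16-22 10-4 29-3 16-6 26-37-11-9-39-6z"/><path data-summit="17 37" data-sink="135 29" d="M138 16l-121 0-1 111 3 1 7-4 16-19 27-8 13-6 27-7 10-13 9-32 9-13z"/><path data-summit="418 17" data-sink="367 302" d="M289 337l-10 0-2 2-6 26 35 14 35 5 16 8 18-26 2-13 0-10-2 6-9 7-16 5-8 0-36-18z"/><path data-summit="418 17" data-sink="135 29" d="M18 131l-2 0 1 93 25-19 15-18-1-17-11-24z"/><path data-summit="418 17" data-sink="177 491" d="M17 372l-1 82 9 1 24-17 19-35-29-11-14-11z"/><path data-summit="247 210" data-sink="177 491" d="M339 171l-30 1-20 5-36 22-5 4 0 6 35-10 15 1 12 5 13-1 18-11 4-6-1-14z"/><path data-summit="413 527" data-sink="177 491" d="M457 336l-10 4-7 7-8 15 0 3 17 16 7 18 1 26-10 15 12-7 9-10 5-17 2-13-4-28z"/><path data-summit="418 17" data-sink="177 491" d="M527 16l-36 0 0 6 36 10z"/>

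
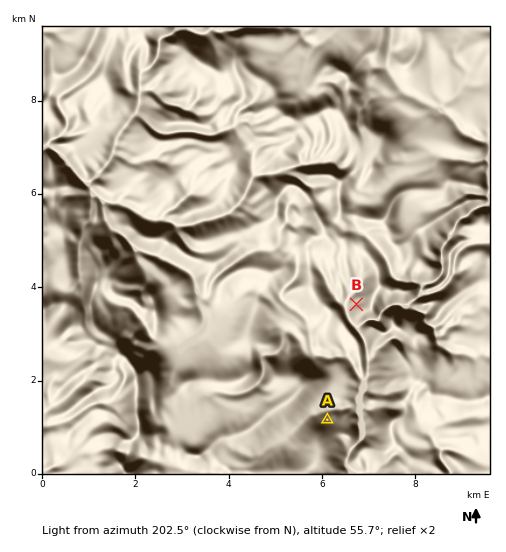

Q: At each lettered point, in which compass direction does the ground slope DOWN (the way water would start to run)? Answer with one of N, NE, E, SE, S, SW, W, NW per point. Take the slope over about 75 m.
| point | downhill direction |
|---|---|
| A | N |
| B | W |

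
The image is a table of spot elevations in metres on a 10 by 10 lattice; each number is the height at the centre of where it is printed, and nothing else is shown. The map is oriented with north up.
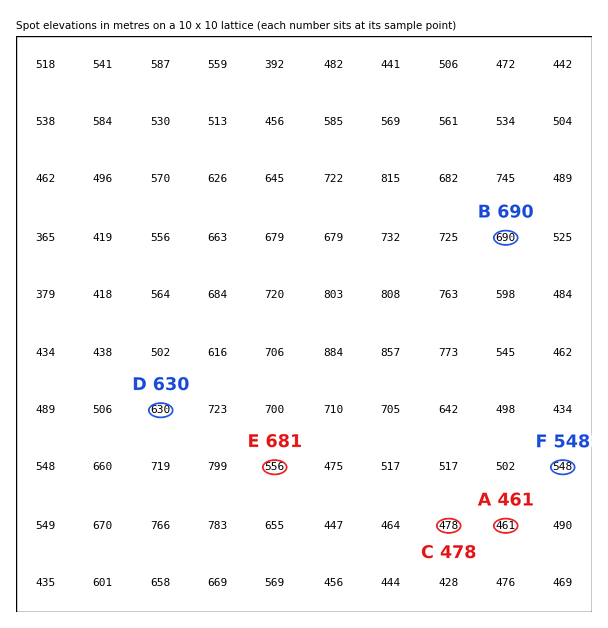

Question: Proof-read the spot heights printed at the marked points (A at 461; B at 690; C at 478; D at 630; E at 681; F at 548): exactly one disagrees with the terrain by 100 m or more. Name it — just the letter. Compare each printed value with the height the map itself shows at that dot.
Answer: E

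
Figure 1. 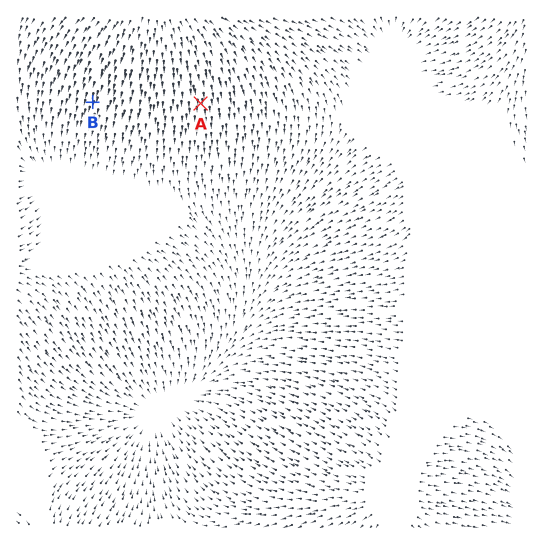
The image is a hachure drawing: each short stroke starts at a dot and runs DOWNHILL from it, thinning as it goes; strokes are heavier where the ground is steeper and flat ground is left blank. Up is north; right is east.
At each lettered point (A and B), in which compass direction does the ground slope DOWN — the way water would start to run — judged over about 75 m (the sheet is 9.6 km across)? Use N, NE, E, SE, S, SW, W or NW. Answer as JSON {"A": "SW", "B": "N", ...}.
{"A": "S", "B": "S"}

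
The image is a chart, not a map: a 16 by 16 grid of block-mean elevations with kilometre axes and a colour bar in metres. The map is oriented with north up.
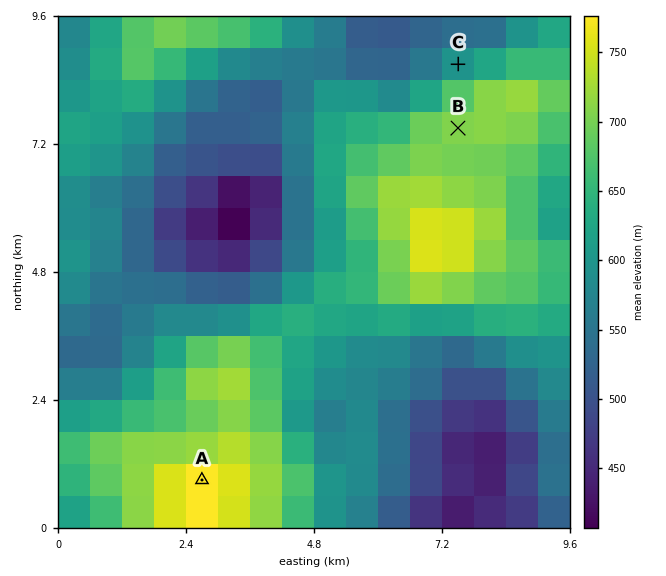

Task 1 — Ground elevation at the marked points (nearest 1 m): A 780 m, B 707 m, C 597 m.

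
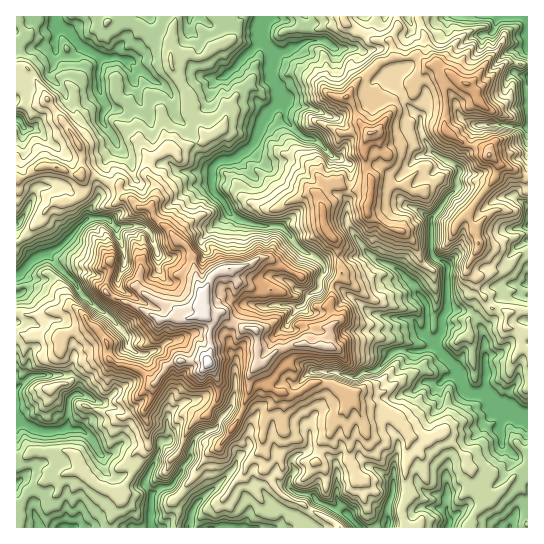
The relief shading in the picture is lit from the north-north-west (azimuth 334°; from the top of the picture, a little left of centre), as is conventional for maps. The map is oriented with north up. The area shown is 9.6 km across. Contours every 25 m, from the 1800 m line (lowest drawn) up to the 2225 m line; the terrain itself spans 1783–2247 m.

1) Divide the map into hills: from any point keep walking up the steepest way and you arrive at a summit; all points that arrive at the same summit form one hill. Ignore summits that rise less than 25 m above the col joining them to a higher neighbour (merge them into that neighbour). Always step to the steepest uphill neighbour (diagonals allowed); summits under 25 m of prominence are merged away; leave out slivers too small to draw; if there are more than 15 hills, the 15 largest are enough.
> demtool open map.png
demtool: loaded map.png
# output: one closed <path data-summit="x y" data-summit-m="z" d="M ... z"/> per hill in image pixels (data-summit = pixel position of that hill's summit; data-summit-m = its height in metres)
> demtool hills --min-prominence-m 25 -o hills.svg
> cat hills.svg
<path data-summit="209 362" data-summit-m="2247" d="M407 16l-391 1 1 63 12-3 13-9 8 1 3-3 4-14 12 5 13-10 19 11-2 9 0 20 6 16-2 19 12 16 2 9-12 14-1 9-7 12 2 15-8 10-3 11 19 1 9 8 8 24 0 15-6 13-23-3-8-4-10 0-8 5-12-11-10-12 15-9 25-26-11-14-4-11-7-7-27 0-5 6-8 21-9 11 0 164 15-13 7-1 33 0 8 7 0 9-10 8-1 26-3 4-20 3-29-10 1 106 280 0 6-5 14-23 14 8 14 4 14 16 169-1-1-243-22 0-14 3-8 2-7 6-1 8-5 6-23 0-4 8-2 16-5 9-3 1-8-8 2-30-11-16-17-18-22-11-8-7-10 4-26 0-11 6-17-11-15 31-17-7-6 0-6 5-2 24 2 2 8 0 9-3 19 3-10 16-3 10 1 12 10 16 11 4 7 6-7 4-9 10-7-4-5 0-10 6-6 12-10 11-8 14 0-5-6-6-14-6 4-12 1-37-5-7-2-11-8-7-14-4-34 12-6 0-2-3 2-17-7-12 5-11 2-16-8-12-2-15 12 4 28-14 13-16 19-16-5-11-11-11 0-24 6-6 12-1 19-12 16-32 8 5 5 0 6-3-2-12-6-4 0-16-5-7 0-25 14-2 20-11 13-1 19 9 19-1 5 3 3 8 13 14 8 2 5 4 4-7 10-4 2-3-2-23 7-12z"/><path data-summit="370 133" data-summit-m="2128" d="M319 40l-13 1-20 11-14 2-1 19 1 6 7 11-2 12 8 9 0 8 10 12 8 6 12 3 16 16 10 3 10 7 0 17-4 12 1 30 12 18 11 13 28 15 17 18 11 16-2 30 8 8 2 0 6-10 2-16 4-6 1-45-16-12 0-35-11-8-14-6-10-12 2-15 18-21 14-6-11-22 0-11-12-12-5-12-11-11-1-4-5-4-8-2-13-14-3-8-5-3-19 1z"/><path data-summit="489 155" data-summit-m="2128" d="M499 124l-23 2-5 13-2 11-10 16 1 7-3 4 0 10-25 31-1 31 2 8 15 9-1 43 3 2 20-2 5-6 1-8 7-6 22-5 23-1 0-156z"/><path data-summit="329 233" data-summit-m="2094" d="M267 116l-3 2-5 16-9 14-19 12-12 1-6 6 0 24 11 11 4 9 6 6 23 8 24 2 7 6 13 16 21 14 11-6 26 0 8-4-20-32 0-26 4-12 0-17-10-7-10-3-16-16-12-3-18-18-11 2z"/><path data-summit="57 167" data-summit-m="2026" d="M82 47l-13 10-12-5-4 14-3 3-8-1-13 9-13 4 1 143 8-10 8-21 5-6 27 0 7 7 4 11 11 14 4-12 8-10-2-15 7-12 1-9 12-14-2-9-12-16 2-19-6-16 0-20 2-9z"/><path data-summit="203 295" data-summit-m="2223" d="M230 213l-19 15-14 17-28 14-12-4 2 15 8 12-2 16-5 12 5 5 2 6-2 17 2 3 11-1 25-11 15 3 11 8 6-18 8-15 3-3 13 1 1-20 5-8 8-1 18 6 13-31-9-8-7-10-7-6-16 0-18-4-13-6z"/><path data-summit="467 83" data-summit-m="2103" d="M498 16l-89 0 3 14-7 12 2 23-4 4 6 2 14 12 2 6 1 12 4-4 19-4 6 6 5 18 13 7 54 3 1-50-10-2-3-4 0-4 4-12 9-8-21 4-12-9-3-9z"/><path data-summit="255 330" data-summit-m="2188" d="M278 304l-9 3-23-3-11 18-6 17 2 12 5 7-1 37-4 12 14 6 6 6 0 5 8-14 10-11 6-12 10-6 5 0 7 4 9-10 7-4-7-6-11-4-10-16-1-12 3-10 10-16z"/><path data-summit="111 261" data-summit-m="2118" d="M102 217l-15 2-25 26-15 9 22 23 8-5 10 0 8 4 24 2 5-12 0-15-8-24-9-8z"/><path data-summit="53 387" data-summit-m="1939" d="M71 375l-40 1-12 9-3 5 0 31 29 11 20-3 3-4 1-26 10-8 0-9z"/><path data-summit="447 133" data-summit-m="2091" d="M449 93l-19 4-5 5-5 15 0 12 11 22 27 17 6-13 5-5 7-25-16-8-5-18z"/><path data-summit="339 527" data-summit-m="1950" d="M317 500l-19 28 61-1-14-15-14-4z"/>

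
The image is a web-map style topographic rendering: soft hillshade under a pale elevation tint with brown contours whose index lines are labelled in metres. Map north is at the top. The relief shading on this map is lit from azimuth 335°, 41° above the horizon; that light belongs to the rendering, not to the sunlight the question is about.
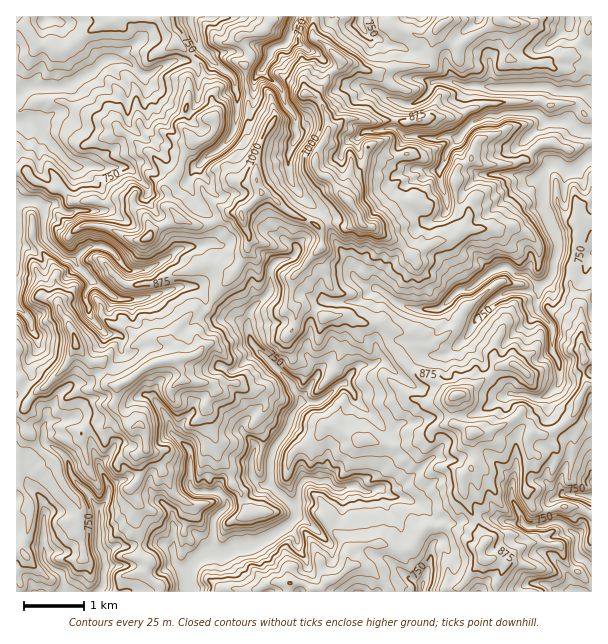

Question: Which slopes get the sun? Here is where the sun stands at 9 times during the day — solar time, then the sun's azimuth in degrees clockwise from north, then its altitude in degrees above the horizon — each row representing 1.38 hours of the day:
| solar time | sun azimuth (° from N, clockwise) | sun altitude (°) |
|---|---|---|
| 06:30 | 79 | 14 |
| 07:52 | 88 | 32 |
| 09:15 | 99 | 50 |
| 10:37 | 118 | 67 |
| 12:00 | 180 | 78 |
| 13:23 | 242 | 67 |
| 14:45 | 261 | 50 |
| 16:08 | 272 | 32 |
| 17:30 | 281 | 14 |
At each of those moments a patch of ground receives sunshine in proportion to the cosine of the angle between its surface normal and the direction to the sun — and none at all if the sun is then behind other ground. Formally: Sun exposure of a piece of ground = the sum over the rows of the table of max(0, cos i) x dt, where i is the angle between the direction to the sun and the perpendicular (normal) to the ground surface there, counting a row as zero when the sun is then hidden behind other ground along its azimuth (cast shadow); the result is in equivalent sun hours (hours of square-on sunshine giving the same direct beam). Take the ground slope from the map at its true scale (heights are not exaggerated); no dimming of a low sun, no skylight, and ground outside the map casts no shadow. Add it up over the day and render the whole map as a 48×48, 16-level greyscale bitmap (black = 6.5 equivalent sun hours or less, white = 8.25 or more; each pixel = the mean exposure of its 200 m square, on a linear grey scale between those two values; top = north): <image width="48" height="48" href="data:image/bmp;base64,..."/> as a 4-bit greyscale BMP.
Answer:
<image width="48" height="48" href="data:image/bmp;base64,Qk32BAAAAAAAAHYAAAAoAAAAMAAAADAAAAABAAQAAAAAAIAEAAATCwAAEwsAABAAAAAAAAAAAAAAABEREQAiIiIAMzMzAERERABVVVUAZmZmAHd3dwCIiIgAmZmZAKqqqgC7u7sAzMzMAN3d3QDu7u4A////AN3c7bjO7rq6vMzd3M3d3t3Ii93c3Lm97d2qvbeM64vZmKuay6zN3t3Lm9zd3Lq7ytp6vpes7KztzKaJp53N3d3crNzN3Lubm9q83XmbyL3e7t22lqqt7u7tzczczMzKitud7YnN3MzN3N3seYjN3d3u3c3MzZunitt97Xje7bvLiqmbyHru7t7t3t3ZdTRYmuys7Xje7avalK7amp3d3d7t3t3dxFhmy9zN6WW+2ryFZ6uWu6ybusvN7d3tkaulNe3eo4N9zMlYecqbunWaq73e7c3ulMvJae7uWJSbzNpcvMmqu6ypvc3t7M7dyMzJ2+7sfHfLzNss3bmYu7zN7u7uzMzt293b3O7Zrausy8kc7cmYne3e7u7u3d3e7N7d3d273c2s2WR97cm5W+7u7t7e7c3e3d7t7dzN3d682Ze97MzaiM7u3d7d3czd3tzN7d3N3d3dyWrN3d3blrze3N7u3NurvNzd3Nzd7svcpGvMzd3sqVWtzd7u3N3MyYnLy8us3cvLuqzN7N3tiJhZzt3d2prN25q5jOmazcy7rL3My7zIWZqZztzN24re3bzIu92Zvd3bvM3cupuCbMvczMzdzLvM3JmGvMiYvbzMu83cu7lGvd3u3d3d3czMuqs4rLW6m7fM7t3MyrV6zM3u3d7u7tzMyrwpumO6mEW93d3cmqrLy6zd7u7u7dy827spugWpgQjc3M3su9zczb3e7u3LvNybzKVbykiacilGe83ezNy73tu7zcq6mJ2lm5i822i6oBBEV4rN3Ny6vd3dzMzNymSIVZqrzIapggWKqZrN7dy6vu3Mzd3d3Kg2mK2q3auqMHphRb3u7ty3rN7N7t3dzd2VJpmY7pigSJYGd3ve7d25hc3N7d3dze3KebuG3csmRABHmqm93by6qZurzM3d3dzMzcyG3bhmhCJoisvN7Ly83Lp3ZJu83u3e3dh4zrl4NEZom8zMzKvO27url4vNy97d3aaa3riqYie8qcyty6vMuqvKpmve2a3cynq73dy5qqzMiLvd25vMmrybd6zuxqzdu7u6zcq8upqpWd3czdzJisu7qbzLo7u8us26q8zLq8qWi83LzNyrW6q8u83LdLynnN7Lu9u5zcy7vN3IfMq7WZuau83KlHy6mrve7Ny8zN3dzN3ZMbnMVWy4fMy8tyjcuru7vM3c3d7dvMzcgzm8dDq4RIkSV2LMzLrLvN7t3d3by6u91QqcdYfLgQBUV4QFjLur3u7t3d3Lu6m71wmJArqIiJlWu6dnVIze3e7u3dzMzLq3pwmEBKqIipmVaquoibvM3OzLzczczLu5xyiAB7iby7u6e6uXeJq7ze7u7c3Nzcy6kkYAaLy8zNy6qJvNzM3M3u3e3tzby5mbNXgDh6m7y93Mu73b3d3d7t7e7d7dzczEmLxRVReWWc3d7N3d3tze7t7u7t3dzd1Xm8tiIlk2q93u7u3e7t283u3N3u7t7ttpq823EHermt7t3e3d3d3Mzuzd3u7u7tqqqZvMMFvcm926jNy83LzMzQ=="/>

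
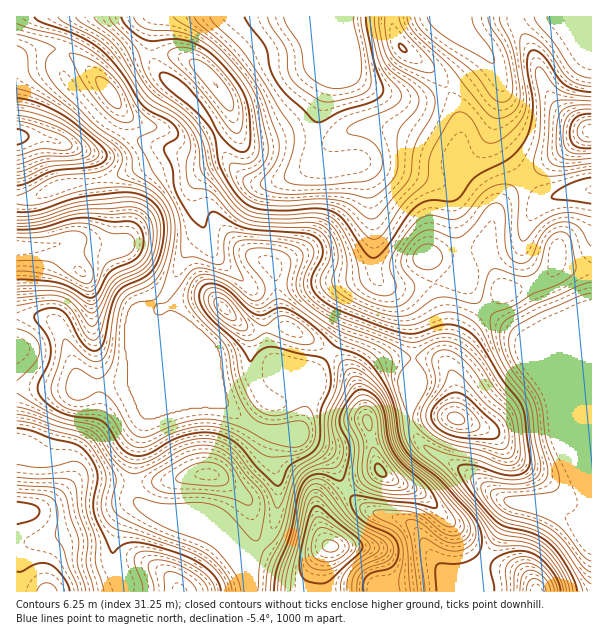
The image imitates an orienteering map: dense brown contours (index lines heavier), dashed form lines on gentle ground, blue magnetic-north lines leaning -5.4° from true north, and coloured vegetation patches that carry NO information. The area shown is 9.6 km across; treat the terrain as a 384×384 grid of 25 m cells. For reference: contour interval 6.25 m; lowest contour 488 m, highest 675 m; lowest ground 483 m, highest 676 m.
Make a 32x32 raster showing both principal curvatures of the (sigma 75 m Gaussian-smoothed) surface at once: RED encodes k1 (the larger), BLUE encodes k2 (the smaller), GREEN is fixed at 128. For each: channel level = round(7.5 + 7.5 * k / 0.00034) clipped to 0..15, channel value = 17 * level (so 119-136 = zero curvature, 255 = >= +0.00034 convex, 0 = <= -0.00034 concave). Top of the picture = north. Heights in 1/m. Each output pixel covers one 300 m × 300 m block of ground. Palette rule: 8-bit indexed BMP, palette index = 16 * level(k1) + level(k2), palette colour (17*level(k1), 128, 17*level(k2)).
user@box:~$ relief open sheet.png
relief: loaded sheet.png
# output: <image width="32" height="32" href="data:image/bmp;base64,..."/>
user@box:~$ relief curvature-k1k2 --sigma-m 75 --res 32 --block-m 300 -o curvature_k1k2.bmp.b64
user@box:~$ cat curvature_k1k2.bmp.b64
<image width="32" height="32" href="data:image/bmp;base64,Qk02CAAAAAAAADYEAAAoAAAAIAAAACAAAAABAAgAAAAAAAAEAAATCwAAEwsAAAABAAAAAAAAAIAAABGAAAAigAAAM4AAAESAAABVgAAAZoAAAHeAAACIgAAAmYAAAKqAAAC7gAAAzIAAAN2AAADugAAA/4AAAACAEQARgBEAIoARADOAEQBEgBEAVYARAGaAEQB3gBEAiIARAJmAEQCqgBEAu4ARAMyAEQDdgBEA7oARAP+AEQAAgCIAEYAiACKAIgAzgCIARIAiAFWAIgBmgCIAd4AiAIiAIgCZgCIAqoAiALuAIgDMgCIA3YAiAO6AIgD/gCIAAIAzABGAMwAigDMAM4AzAESAMwBVgDMAZoAzAHeAMwCIgDMAmYAzAKqAMwC7gDMAzIAzAN2AMwDugDMA/4AzAACARAARgEQAIoBEADOARABEgEQAVYBEAGaARAB3gEQAiIBEAJmARACqgEQAu4BEAMyARADdgEQA7oBEAP+ARAAAgFUAEYBVACKAVQAzgFUARIBVAFWAVQBmgFUAd4BVAIiAVQCZgFUAqoBVALuAVQDMgFUA3YBVAO6AVQD/gFUAAIBmABGAZgAigGYAM4BmAESAZgBVgGYAZoBmAHeAZgCIgGYAmYBmAKqAZgC7gGYAzIBmAN2AZgDugGYA/4BmAACAdwARgHcAIoB3ADOAdwBEgHcAVYB3AGaAdwB3gHcAiIB3AJmAdwCqgHcAu4B3AMyAdwDdgHcA7oB3AP+AdwAAgIgAEYCIACKAiAAzgIgARICIAFWAiABmgIgAd4CIAIiAiACZgIgAqoCIALuAiADMgIgA3YCIAO6AiAD/gIgAAICZABGAmQAigJkAM4CZAESAmQBVgJkAZoCZAHeAmQCIgJkAmYCZAKqAmQC7gJkAzICZAN2AmQDugJkA/4CZAACAqgARgKoAIoCqADOAqgBEgKoAVYCqAGaAqgB3gKoAiICqAJmAqgCqgKoAu4CqAMyAqgDdgKoA7oCqAP+AqgAAgLsAEYC7ACKAuwAzgLsARIC7AFWAuwBmgLsAd4C7AIiAuwCZgLsAqoC7ALuAuwDMgLsA3YC7AO6AuwD/gLsAAIDMABGAzAAigMwAM4DMAESAzABVgMwAZoDMAHeAzACIgMwAmYDMAKqAzAC7gMwAzIDMAN2AzADugMwA/4DMAACA3QARgN0AIoDdADOA3QBEgN0AVYDdAGaA3QB3gN0AiIDdAJmA3QCqgN0Au4DdAMyA3QDdgN0A7oDdAP+A3QAAgO4AEYDuACKA7gAzgO4ARIDuAFWA7gBmgO4Ad4DuAIiA7gCZgO4AqoDuALuA7gDMgO4A3YDuAO6A7gD/gO4AAID/ABGA/wAigP8AM4D/AESA/wBVgP8AZoD/AHeA/wCIgP8AmYD/AKqA/wC7gP8AzID/AN2A/wDugP8A/4D/AIaYqZiGdXWGuLm6poSClteVtJRThaeGdXd3dYbp/MahhpeXhnaFlsjIqJeDhoOU57e3pnS1tnV1hYaVt+jIlHJ2hpeYhpW3p4aEg4WHhYC22dr59vm3coSmtbS3uaeDc4eHl5iGhoaFdIWHd4aWcJX42LeUpKFxp/n3s4WVk4N2qKiYl3Z2dXWGdnZ1l6iAlPi2gmBwcZX3+KdiYYKDhoeXqKeXh3aFlpeWhqe3qICj+aWgs7j39/eEgHByg5WXh3V1lqioprW3uMjIyaeFcrPoo6PZ+vfXkoCAlLjXtYZ3hoaHqJiGdYaYmJmphoWWg4STdOj2g2CAgXWo6ceEhXeot7e5p3ZldYeYmJeVdXVkUqSF9fVQcJSox9jZhnN3d5iXhoWmlnV1hIWFhYOUlnWCttr76ICy6urIqLmWg3d3lYRkZJWGhneHhoZ1hbi4p5SDyPrXgJK4uIeHuaWDh4eWhnV2hoZ3d3eHd4Snp3aHdmPV5qJydJWml6eGg4WHh5iYhnWmloaHd3d3dLeXdoV1ldellIWFqKiol3R0h4eHmJmEldeUdnd3d3ZztZZ2l7fGl5enpqapmJeFdHZ3d4eXhoOW6IR2h3eGgaT3xbfZ2KaHiIeGdpeXlpV1dXZ3d4NzU5X2c3SHh4O1+vaTuLiGdnd3dXWGl4eWpYeGdYV2hnVktvhjYoSFpPj6gWK1lHR1dXV1dYaWhnWouaeXh3ant8bp2LSWs4GU1ZGBhqeWdXWGdYWGloZ3dqeXpqeop6eXl5eWx9q5gZSEc6i4qbiop5aFlaipqIaHl3Z1p6iG9+fIqJenysmThHWWx7i4uLmohoV1h6iYlpiXhoSpqYaFpsjZt6e5yqWDhsa1hoeXuKeGdXaHl4eGl6iHhJaol3Bxg5aWl7m5pISo13VkdXWWppaFhoeXh3aHqJd2hYWGlHJxgYGDlJOEdbemYnNzdHSFhoZ3h4aGdoaXl4aGhHSYhnSUpKSEhoeGpXKEloZ2dnZ2dnaHh4iHhoeHlqamdai26Pn3xpWGhqemgqiol4aGh4d2h4eIiJiHdoeGlse4yNfpuIKBlZfI2JKUyJaGh4aXmJeXh4eHmIeGh4aGqNuYl5aCcLbXxriTgLfIhoaHhpeYl5eHd4eYmIaFhpe2yYWFhIKW+aZ1c4GF6LiFhoeHhneGhXWFlpeHdnSWxrWFhoZ0htjIhXNzhdjYloV2dnZ2ZoSUhqa3l4d1c7jXdWSYhoa3uJaElKbY2JeEhoeHdnd1hLfJ2KeHhnSF2Lh1dqinuKiXl5aWp7iWhIaIiIeGh3SEyNiXdXV1dZbHloV3hYSEhISFdXWFlHR1h4eHdneHhJXotmV1h4aXuJZ2d4c="/>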